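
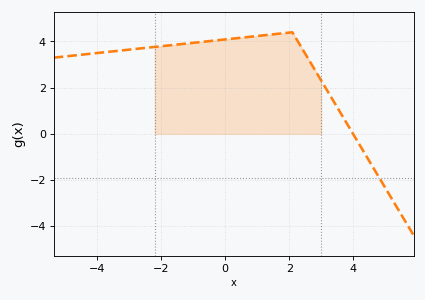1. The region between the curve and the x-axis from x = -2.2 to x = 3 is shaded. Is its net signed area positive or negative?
positive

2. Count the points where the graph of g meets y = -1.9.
1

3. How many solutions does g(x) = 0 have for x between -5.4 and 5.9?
1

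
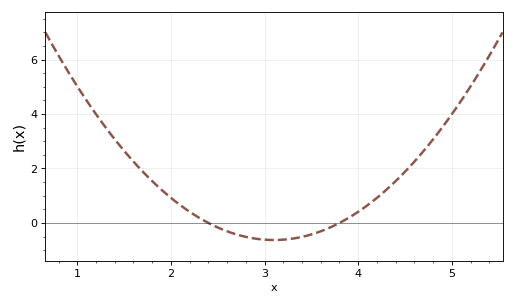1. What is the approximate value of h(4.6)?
2.2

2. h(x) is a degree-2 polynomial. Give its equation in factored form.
y = 1.28(x - 2.4)(x - 3.8)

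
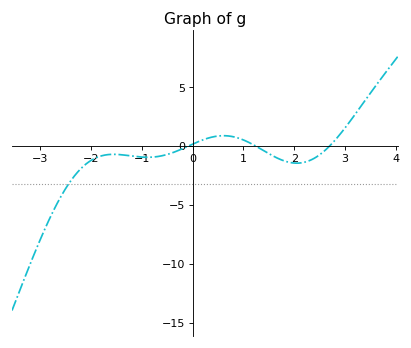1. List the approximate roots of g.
-0.081, 1.24, 2.69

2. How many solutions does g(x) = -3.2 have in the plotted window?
1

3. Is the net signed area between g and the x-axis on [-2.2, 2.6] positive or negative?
negative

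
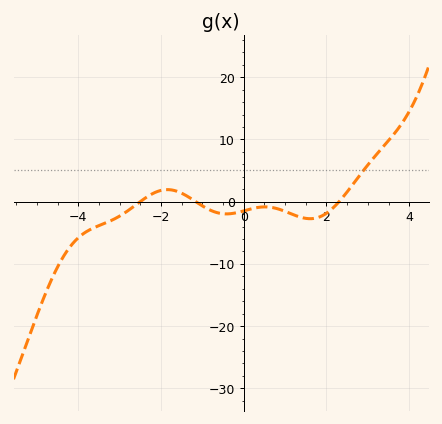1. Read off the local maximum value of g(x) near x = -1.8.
2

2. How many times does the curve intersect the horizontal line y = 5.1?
1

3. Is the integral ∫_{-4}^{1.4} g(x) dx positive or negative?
negative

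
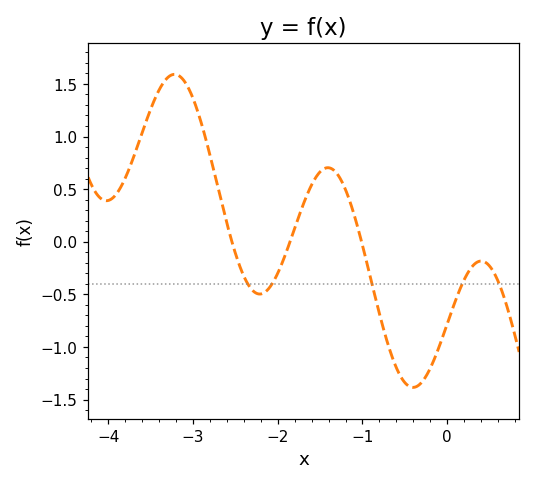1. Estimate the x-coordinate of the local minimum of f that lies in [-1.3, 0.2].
-0.4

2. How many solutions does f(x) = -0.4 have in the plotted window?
5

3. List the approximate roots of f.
-2.5, -1.9, -1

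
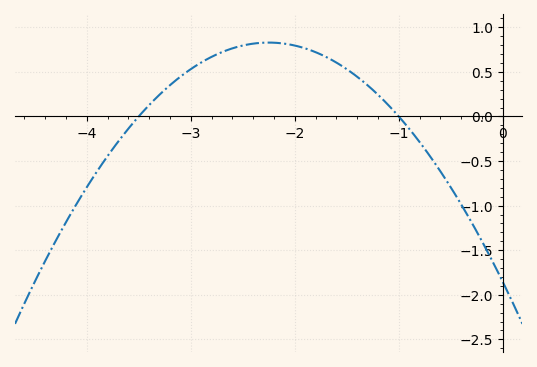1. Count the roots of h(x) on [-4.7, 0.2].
2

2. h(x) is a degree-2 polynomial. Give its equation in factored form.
y = -0.53(x + 3.5)(x + 1)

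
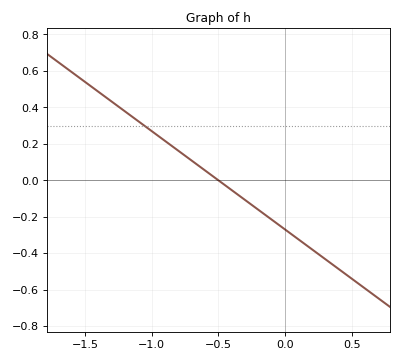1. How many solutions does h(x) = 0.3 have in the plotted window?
1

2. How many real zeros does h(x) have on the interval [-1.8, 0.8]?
1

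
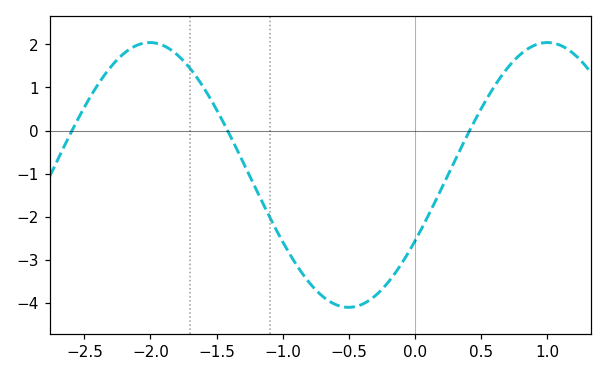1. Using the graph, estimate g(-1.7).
1.4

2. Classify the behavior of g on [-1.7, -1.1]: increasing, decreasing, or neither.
decreasing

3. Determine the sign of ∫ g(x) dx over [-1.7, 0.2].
negative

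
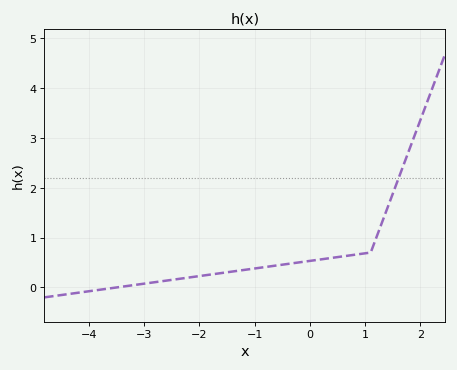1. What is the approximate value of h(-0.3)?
0.487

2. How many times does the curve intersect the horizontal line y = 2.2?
1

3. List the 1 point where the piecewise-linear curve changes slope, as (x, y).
(1.1, 0.7)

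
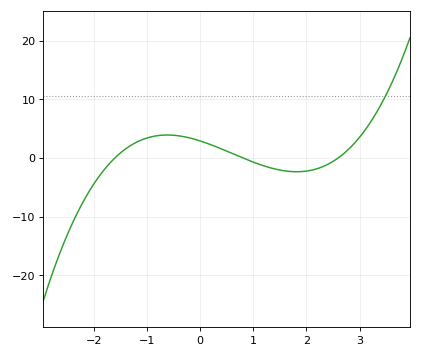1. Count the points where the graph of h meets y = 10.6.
1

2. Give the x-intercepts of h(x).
-1.6, 0.8, 2.6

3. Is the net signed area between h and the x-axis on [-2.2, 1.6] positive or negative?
positive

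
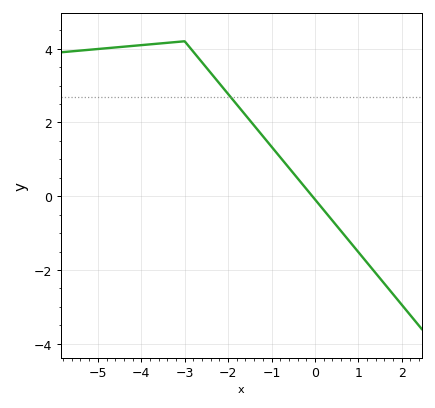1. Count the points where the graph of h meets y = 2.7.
1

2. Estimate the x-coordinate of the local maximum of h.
-3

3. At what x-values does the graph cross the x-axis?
-0.061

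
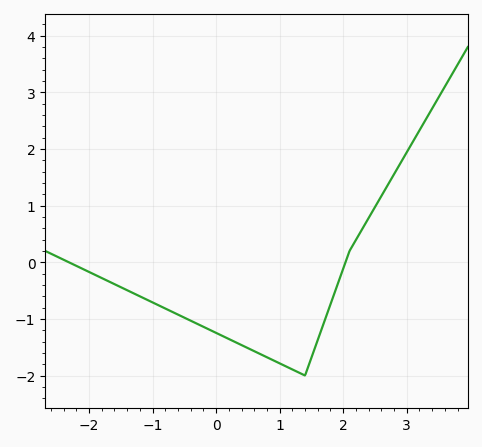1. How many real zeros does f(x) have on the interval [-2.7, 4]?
2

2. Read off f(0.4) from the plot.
-1.5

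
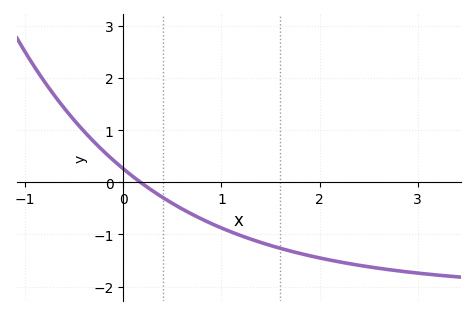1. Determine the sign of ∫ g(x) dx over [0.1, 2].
negative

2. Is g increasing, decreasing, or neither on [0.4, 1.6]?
decreasing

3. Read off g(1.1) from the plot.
-1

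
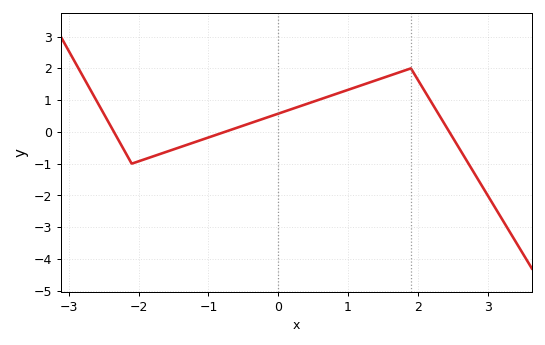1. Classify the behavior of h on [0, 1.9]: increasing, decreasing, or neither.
increasing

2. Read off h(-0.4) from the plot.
0.275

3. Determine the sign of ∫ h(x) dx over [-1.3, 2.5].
positive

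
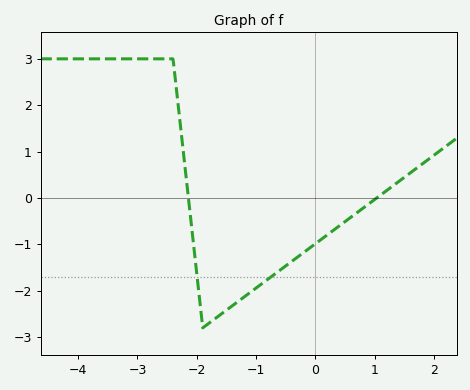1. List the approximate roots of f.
-2.1, 1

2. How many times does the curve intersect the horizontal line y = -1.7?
2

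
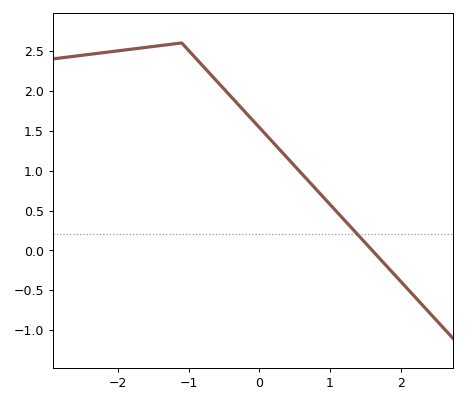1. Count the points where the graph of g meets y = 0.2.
1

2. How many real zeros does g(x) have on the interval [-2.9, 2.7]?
1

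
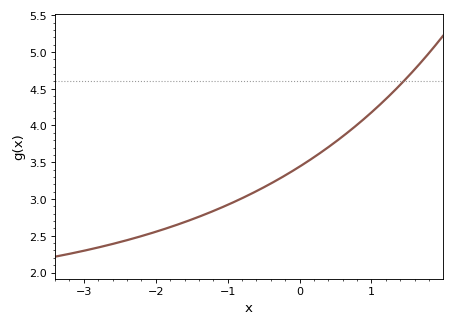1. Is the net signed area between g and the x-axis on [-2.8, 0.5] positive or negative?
positive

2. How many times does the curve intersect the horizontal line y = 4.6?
1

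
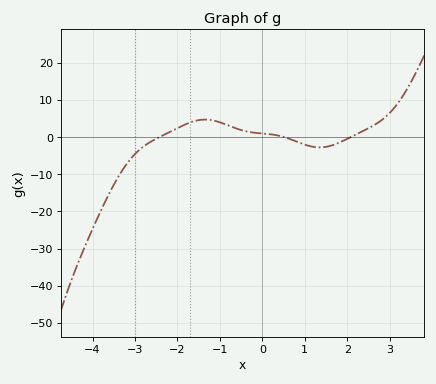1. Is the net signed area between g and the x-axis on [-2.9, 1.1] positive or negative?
positive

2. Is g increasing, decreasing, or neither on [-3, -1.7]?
increasing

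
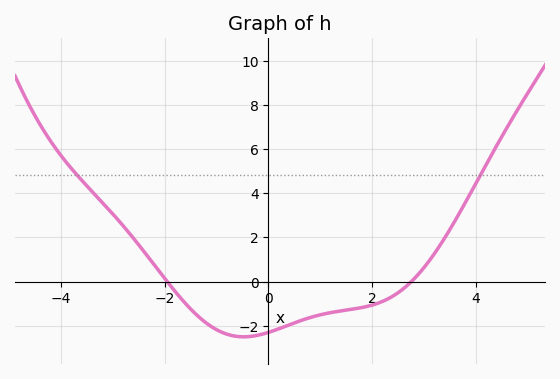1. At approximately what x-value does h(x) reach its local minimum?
-0.478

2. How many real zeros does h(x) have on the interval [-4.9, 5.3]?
2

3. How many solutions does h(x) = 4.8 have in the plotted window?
2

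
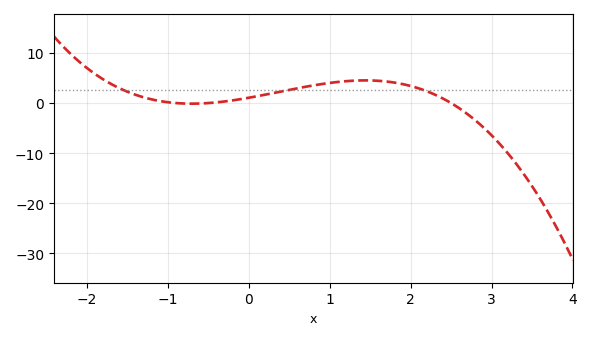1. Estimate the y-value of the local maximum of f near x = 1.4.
5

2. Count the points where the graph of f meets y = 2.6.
3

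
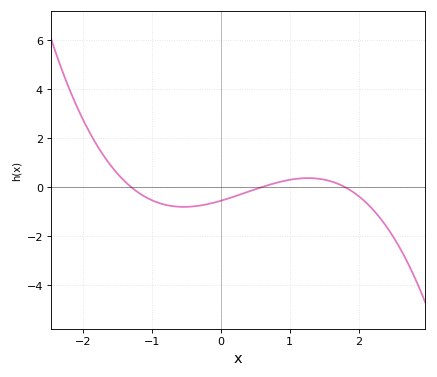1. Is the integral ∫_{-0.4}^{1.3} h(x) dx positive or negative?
negative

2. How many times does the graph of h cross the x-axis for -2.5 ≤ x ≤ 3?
3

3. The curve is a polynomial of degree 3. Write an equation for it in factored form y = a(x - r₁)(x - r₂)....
y = -0.4(x + 1.3)(x - 0.6)(x - 1.8)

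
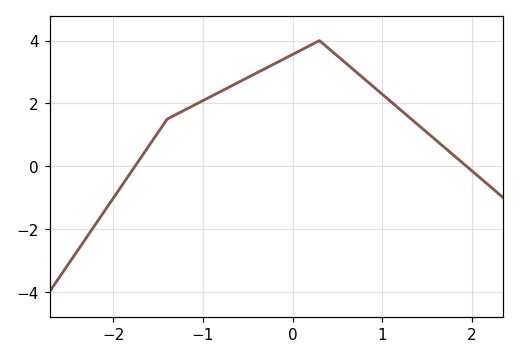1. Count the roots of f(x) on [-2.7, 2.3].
2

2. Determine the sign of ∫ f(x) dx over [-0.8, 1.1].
positive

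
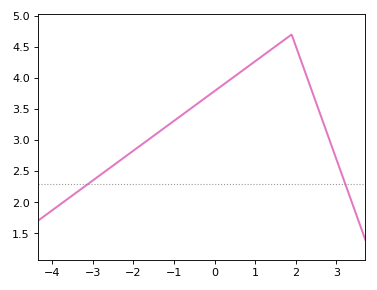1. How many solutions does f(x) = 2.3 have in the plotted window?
2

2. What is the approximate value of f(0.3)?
3.93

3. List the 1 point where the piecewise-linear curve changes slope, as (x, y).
(1.9, 4.7)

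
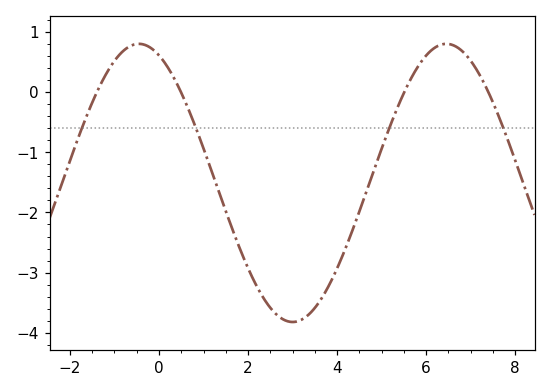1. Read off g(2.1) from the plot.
-3.08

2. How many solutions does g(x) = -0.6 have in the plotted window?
4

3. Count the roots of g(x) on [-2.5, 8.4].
4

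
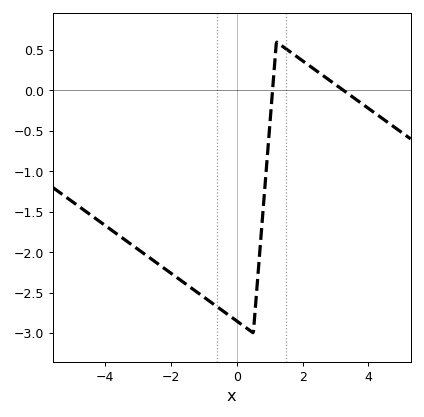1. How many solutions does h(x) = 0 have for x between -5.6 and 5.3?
2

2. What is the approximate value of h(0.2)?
-2.9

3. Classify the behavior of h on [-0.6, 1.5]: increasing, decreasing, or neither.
neither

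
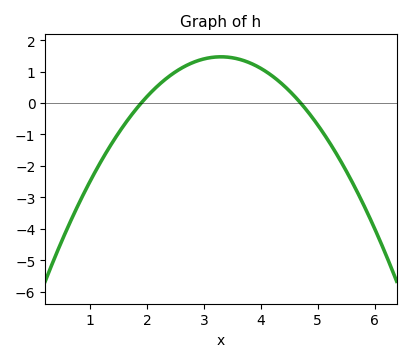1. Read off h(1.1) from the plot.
-2.16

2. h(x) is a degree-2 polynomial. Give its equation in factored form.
y = -0.75(x - 1.9)(x - 4.7)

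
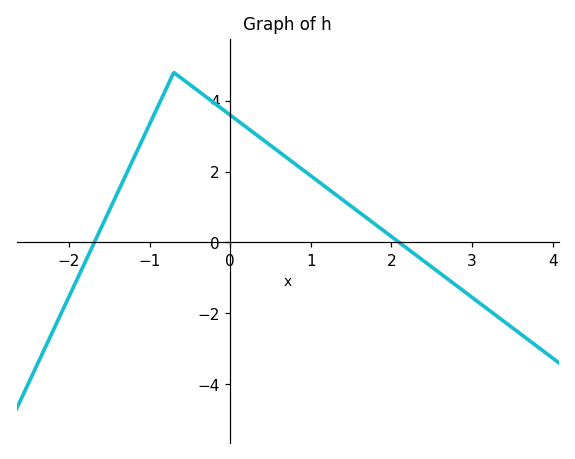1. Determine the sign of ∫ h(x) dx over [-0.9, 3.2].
positive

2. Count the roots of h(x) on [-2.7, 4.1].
2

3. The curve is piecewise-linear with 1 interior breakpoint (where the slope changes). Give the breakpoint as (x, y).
(-0.7, 4.8)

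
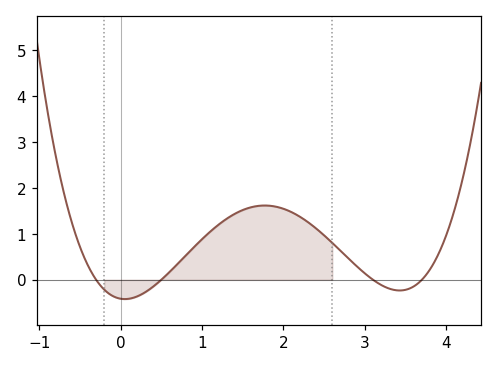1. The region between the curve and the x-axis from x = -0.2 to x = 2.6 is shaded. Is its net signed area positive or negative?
positive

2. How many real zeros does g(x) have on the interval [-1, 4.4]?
4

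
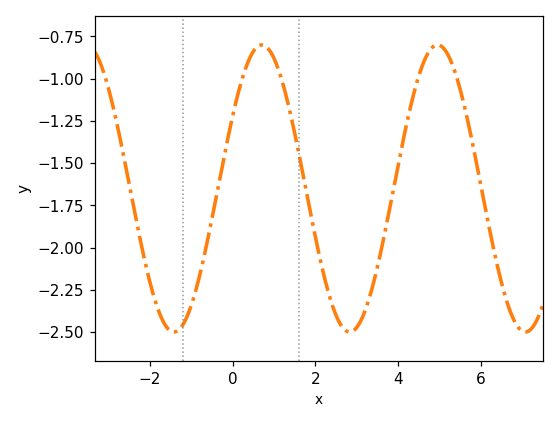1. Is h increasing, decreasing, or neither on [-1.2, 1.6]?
neither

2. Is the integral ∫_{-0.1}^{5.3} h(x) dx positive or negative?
negative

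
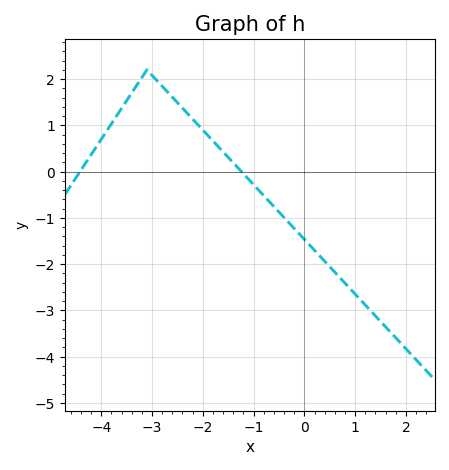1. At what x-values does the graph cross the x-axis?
-4.42, -1.24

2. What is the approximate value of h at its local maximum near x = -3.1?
2.2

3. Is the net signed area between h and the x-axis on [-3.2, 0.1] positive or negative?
positive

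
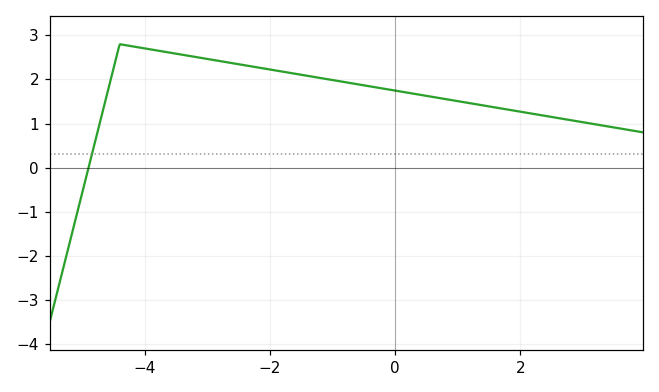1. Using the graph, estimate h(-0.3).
1.82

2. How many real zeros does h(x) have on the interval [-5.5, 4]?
1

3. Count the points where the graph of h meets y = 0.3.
1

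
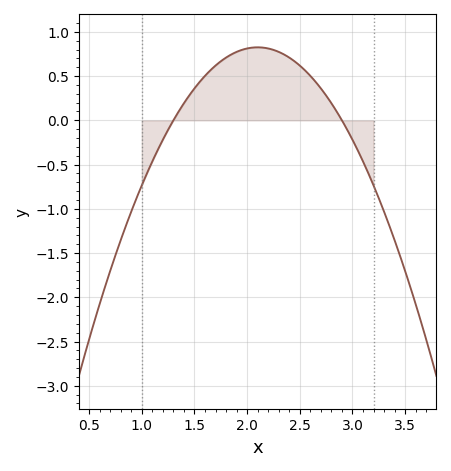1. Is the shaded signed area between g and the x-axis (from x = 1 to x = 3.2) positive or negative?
positive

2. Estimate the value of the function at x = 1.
-0.735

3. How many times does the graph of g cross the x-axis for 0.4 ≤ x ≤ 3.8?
2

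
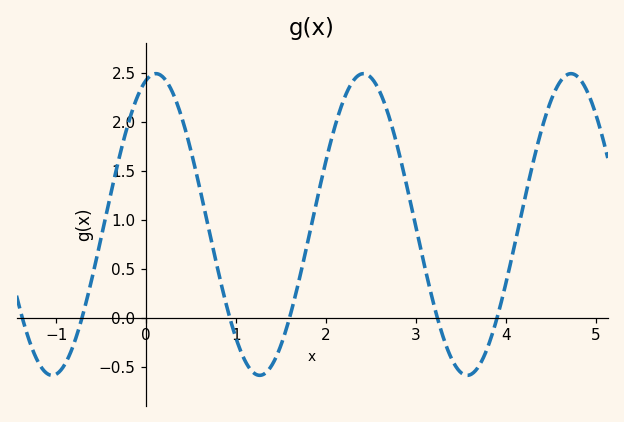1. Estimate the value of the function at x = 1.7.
0.38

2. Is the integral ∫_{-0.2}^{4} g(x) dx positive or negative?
positive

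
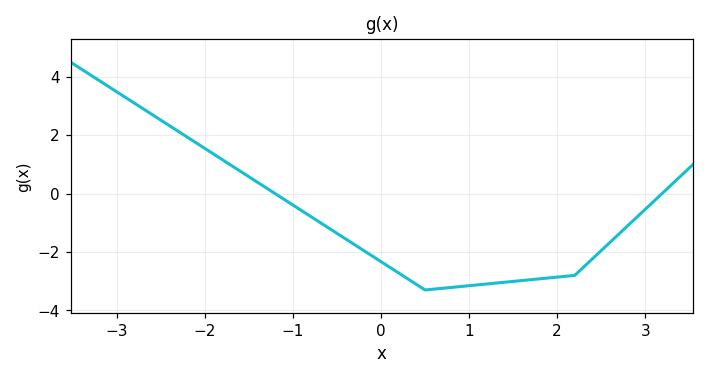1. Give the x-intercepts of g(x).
-1.2, 3.19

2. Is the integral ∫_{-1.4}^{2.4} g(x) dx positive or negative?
negative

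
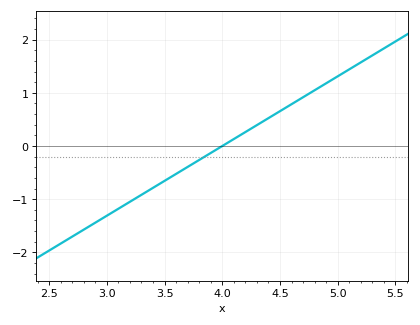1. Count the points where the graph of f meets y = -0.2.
1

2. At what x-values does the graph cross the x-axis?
4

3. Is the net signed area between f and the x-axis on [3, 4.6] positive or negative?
negative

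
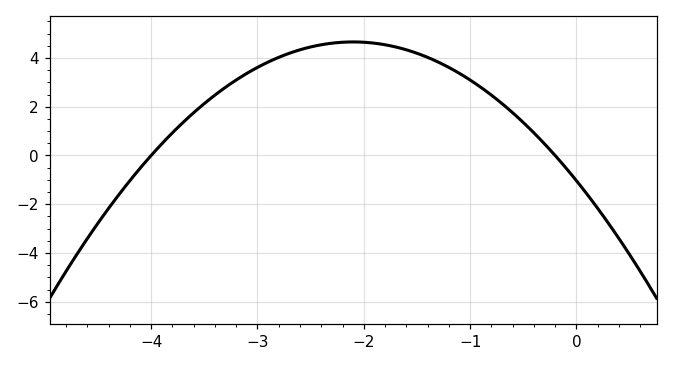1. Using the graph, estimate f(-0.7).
2.13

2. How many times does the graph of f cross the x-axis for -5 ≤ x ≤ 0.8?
2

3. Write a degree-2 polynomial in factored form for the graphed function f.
y = -1.29(x + 4)(x + 0.2)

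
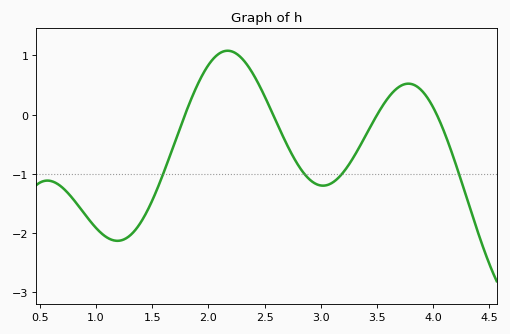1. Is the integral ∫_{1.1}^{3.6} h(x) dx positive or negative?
negative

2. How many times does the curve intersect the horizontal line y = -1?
4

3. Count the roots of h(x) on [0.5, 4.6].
4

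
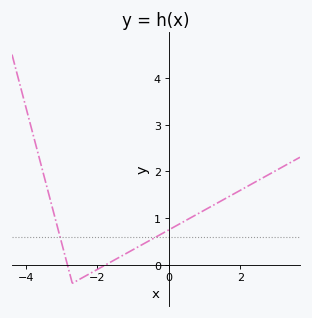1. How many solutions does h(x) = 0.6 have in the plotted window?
2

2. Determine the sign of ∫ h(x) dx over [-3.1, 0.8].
positive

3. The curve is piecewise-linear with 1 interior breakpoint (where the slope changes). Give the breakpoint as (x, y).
(-2.7, -0.4)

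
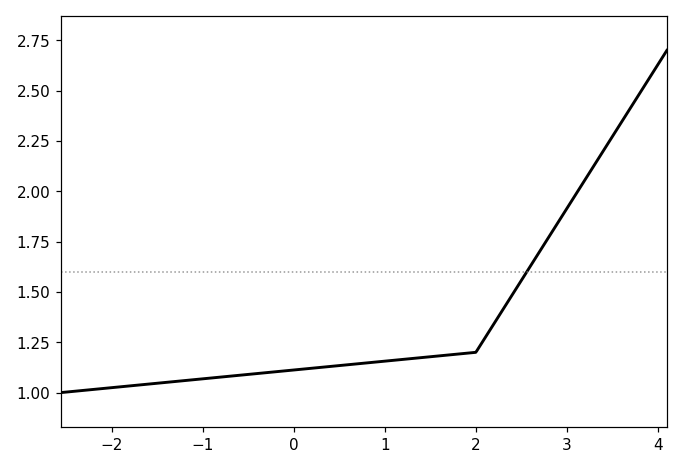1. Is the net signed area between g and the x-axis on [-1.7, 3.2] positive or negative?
positive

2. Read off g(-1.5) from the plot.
1.04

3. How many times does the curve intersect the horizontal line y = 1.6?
1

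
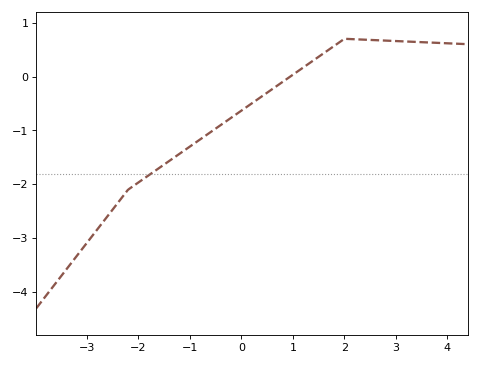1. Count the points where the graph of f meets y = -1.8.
1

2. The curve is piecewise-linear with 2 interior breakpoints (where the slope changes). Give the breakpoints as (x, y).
(-2.2, -2.1); (2, 0.7)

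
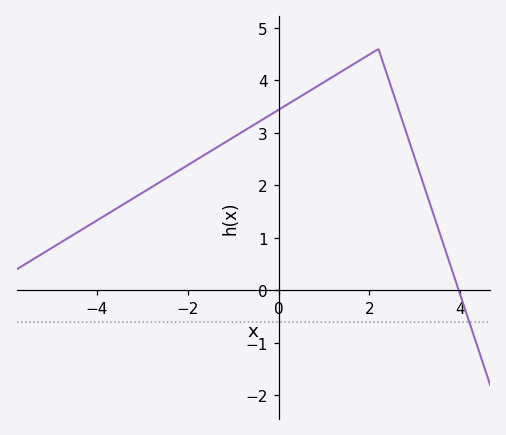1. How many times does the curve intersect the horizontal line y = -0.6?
1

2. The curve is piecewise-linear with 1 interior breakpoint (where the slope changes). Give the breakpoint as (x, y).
(2.2, 4.6)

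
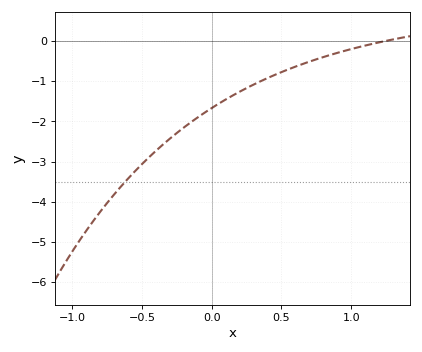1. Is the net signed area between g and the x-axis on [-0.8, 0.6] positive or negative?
negative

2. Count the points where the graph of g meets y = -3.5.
1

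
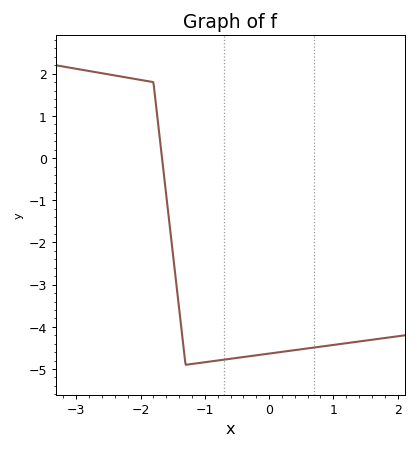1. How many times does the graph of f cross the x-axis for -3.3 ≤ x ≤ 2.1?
1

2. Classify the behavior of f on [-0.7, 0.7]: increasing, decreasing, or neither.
increasing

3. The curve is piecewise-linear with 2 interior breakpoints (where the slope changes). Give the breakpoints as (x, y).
(-1.8, 1.8); (-1.3, -4.9)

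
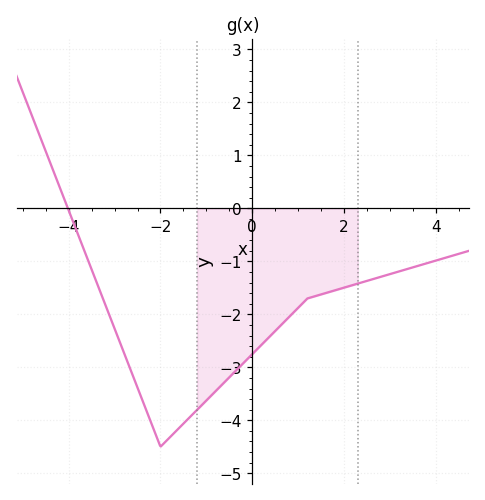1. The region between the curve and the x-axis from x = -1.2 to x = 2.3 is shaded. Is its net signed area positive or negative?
negative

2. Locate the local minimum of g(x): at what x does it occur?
-2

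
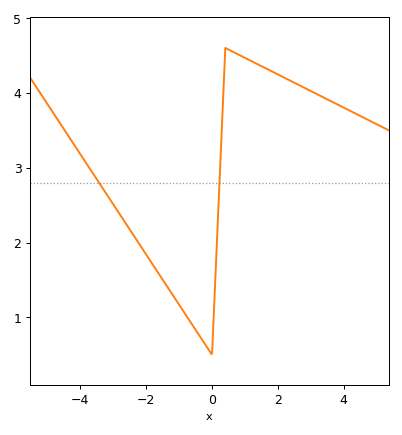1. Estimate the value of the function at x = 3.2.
4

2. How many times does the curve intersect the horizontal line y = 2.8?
2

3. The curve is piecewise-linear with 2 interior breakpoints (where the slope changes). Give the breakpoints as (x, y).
(0, 0.5); (0.4, 4.6)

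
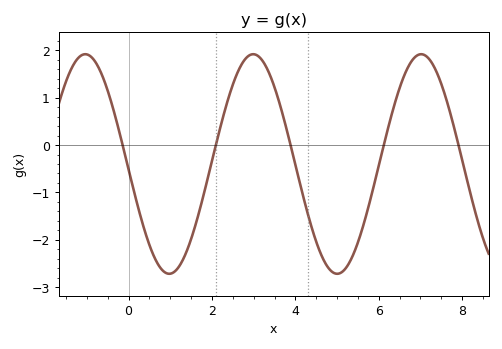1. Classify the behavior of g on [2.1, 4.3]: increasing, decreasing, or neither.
neither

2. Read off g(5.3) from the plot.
-2.5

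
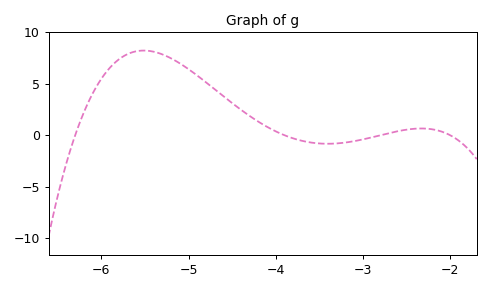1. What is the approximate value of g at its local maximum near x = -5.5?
8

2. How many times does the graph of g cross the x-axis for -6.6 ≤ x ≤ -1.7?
4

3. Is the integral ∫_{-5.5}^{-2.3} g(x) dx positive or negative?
positive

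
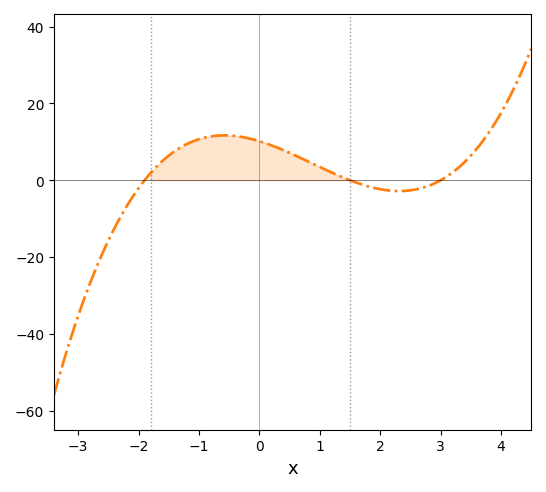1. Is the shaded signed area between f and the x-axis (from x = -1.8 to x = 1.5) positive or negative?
positive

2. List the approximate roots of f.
-1.9, 1.5, 3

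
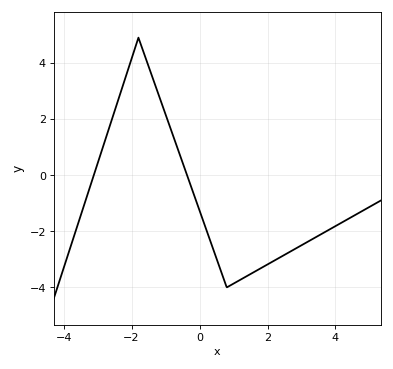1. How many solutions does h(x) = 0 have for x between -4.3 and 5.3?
2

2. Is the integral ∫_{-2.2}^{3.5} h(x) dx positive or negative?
negative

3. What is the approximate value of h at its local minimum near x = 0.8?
-4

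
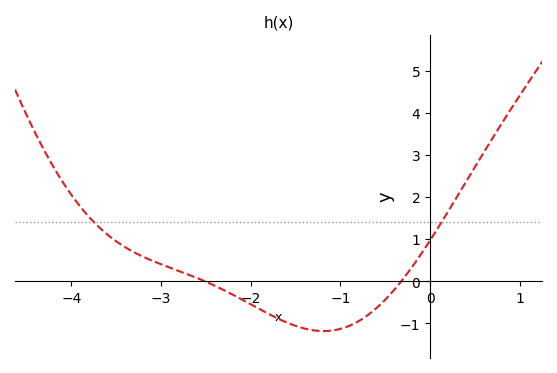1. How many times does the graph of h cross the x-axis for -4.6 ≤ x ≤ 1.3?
2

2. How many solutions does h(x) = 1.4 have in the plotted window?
2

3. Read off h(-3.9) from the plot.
1.77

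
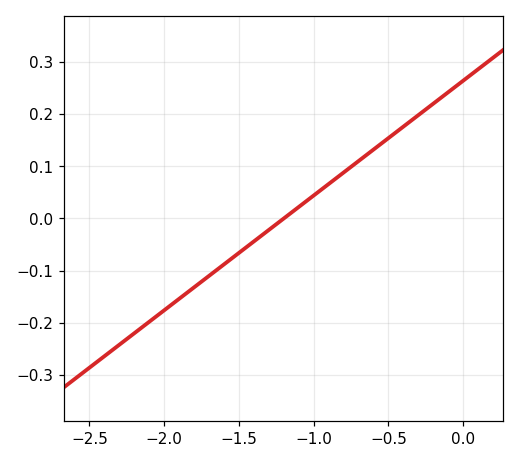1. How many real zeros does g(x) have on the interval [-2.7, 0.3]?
1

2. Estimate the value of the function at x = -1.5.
-0.07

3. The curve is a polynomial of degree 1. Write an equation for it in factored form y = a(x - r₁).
y = 0.22(x + 1.2)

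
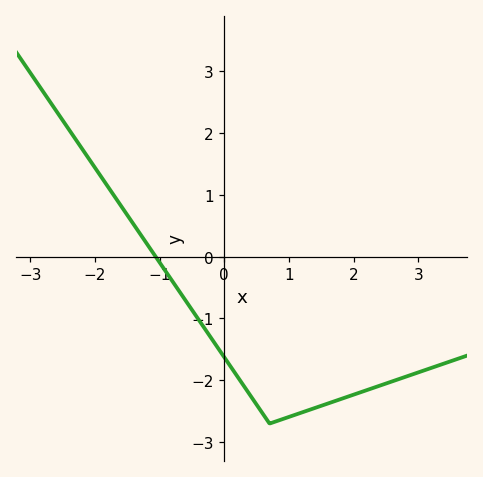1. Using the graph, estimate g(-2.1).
1.59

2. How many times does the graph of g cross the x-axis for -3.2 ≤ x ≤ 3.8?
1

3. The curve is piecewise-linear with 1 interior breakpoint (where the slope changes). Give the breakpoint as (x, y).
(0.7, -2.7)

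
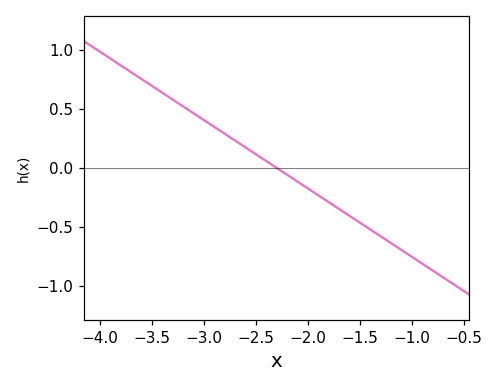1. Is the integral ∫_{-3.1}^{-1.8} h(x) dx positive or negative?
positive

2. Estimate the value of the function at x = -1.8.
-0.3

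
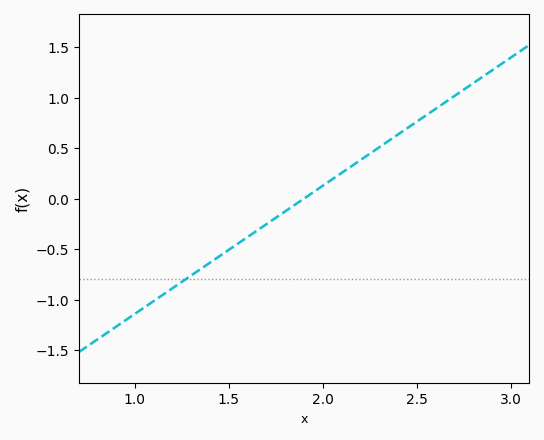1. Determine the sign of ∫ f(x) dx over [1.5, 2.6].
positive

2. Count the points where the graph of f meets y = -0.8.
1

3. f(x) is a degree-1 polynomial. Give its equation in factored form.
y = 1.27(x - 1.9)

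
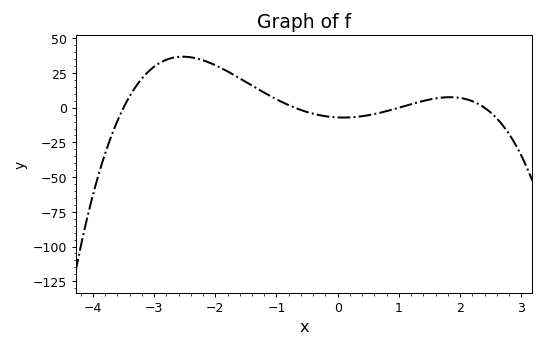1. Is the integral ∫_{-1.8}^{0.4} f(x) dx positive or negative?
positive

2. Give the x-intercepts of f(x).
-3.5, -0.7, 1, 2.4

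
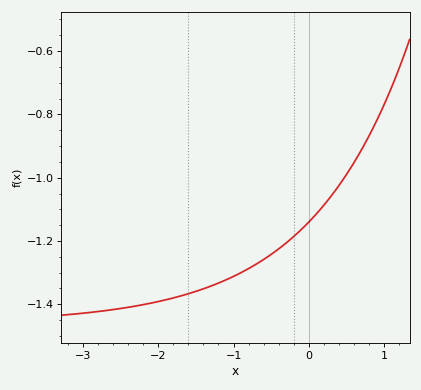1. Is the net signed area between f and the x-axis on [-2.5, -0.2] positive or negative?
negative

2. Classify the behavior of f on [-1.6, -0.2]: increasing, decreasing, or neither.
increasing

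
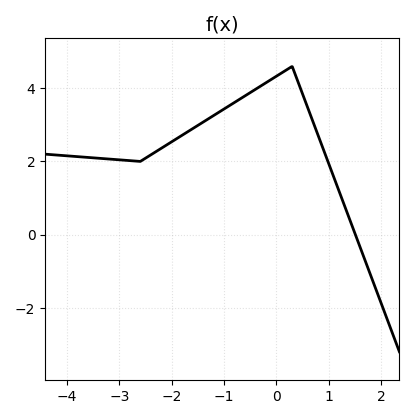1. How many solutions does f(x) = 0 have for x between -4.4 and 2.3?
1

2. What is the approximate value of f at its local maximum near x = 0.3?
4.6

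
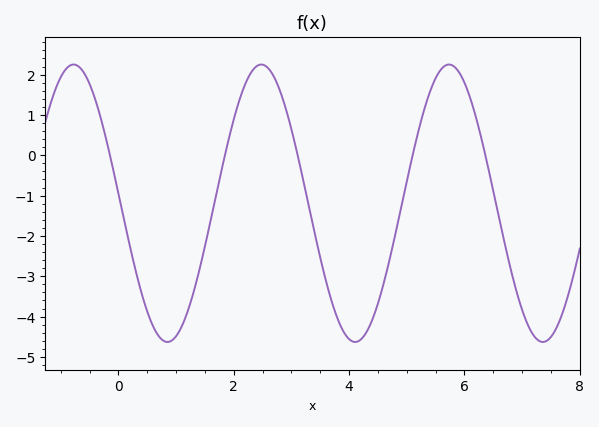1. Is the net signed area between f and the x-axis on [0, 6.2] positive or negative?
negative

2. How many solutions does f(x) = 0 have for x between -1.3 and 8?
5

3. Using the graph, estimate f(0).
-0.9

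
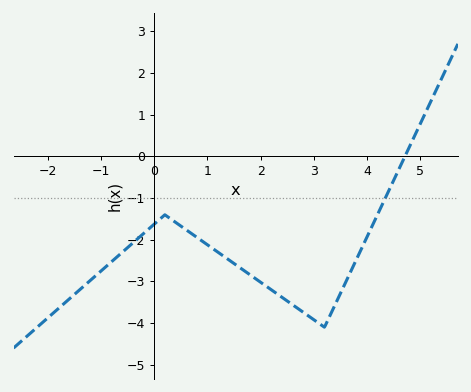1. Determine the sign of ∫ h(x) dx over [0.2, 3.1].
negative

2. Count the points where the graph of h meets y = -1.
1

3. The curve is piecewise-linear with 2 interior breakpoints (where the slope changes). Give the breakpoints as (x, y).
(0.2, -1.4); (3.2, -4.1)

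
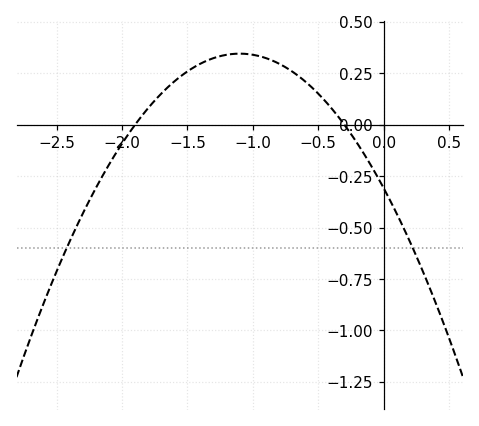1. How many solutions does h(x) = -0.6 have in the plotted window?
2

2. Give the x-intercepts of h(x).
-1.9, -0.3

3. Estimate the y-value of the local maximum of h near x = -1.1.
0.34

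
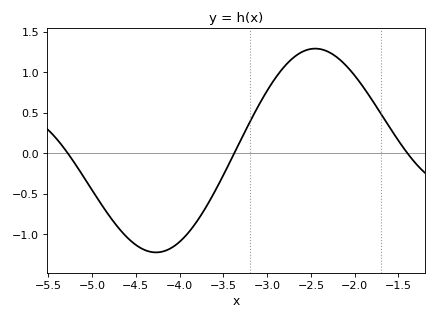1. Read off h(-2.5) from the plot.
1.3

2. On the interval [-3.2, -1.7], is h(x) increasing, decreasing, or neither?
neither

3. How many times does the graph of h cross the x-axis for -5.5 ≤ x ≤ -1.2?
3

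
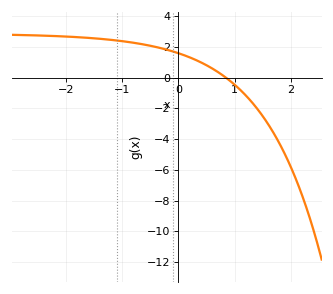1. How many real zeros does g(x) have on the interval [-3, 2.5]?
1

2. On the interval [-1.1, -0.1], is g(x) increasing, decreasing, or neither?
decreasing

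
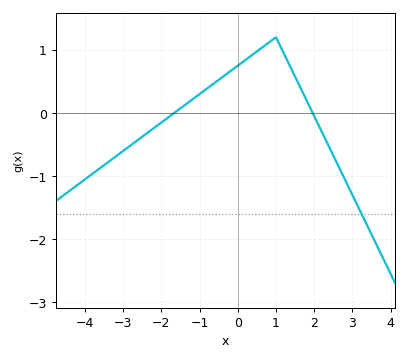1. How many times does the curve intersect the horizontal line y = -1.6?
1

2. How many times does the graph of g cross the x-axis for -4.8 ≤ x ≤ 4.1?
2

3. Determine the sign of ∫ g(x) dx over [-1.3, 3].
positive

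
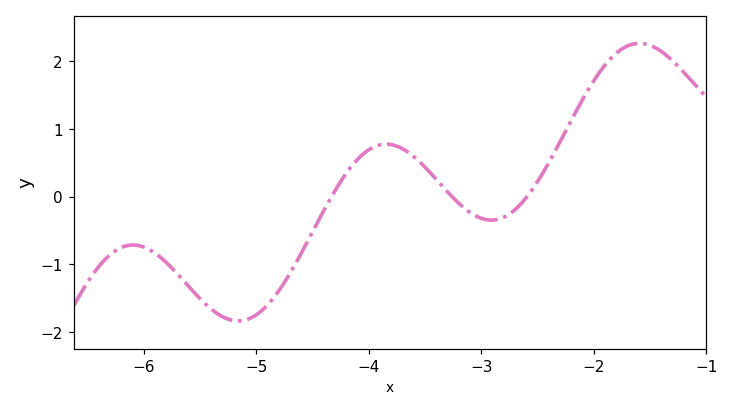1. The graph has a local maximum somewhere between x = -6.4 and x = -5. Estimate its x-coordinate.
-6.1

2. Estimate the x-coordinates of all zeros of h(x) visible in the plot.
-4.3, -3.3, -2.6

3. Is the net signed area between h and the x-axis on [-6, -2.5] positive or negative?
negative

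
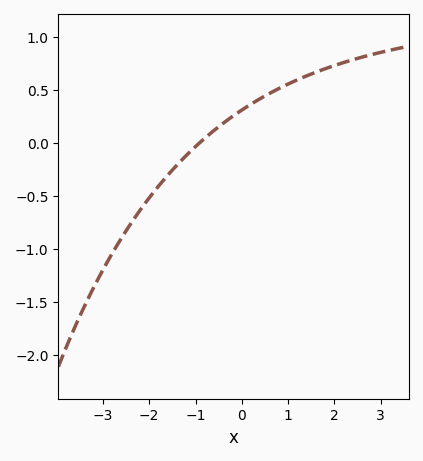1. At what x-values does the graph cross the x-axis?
-0.915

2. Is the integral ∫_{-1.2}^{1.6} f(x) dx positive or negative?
positive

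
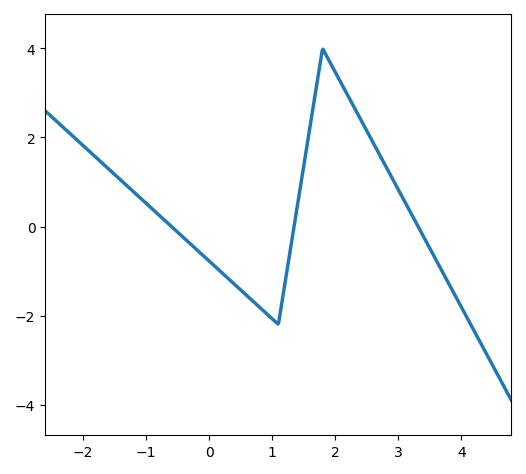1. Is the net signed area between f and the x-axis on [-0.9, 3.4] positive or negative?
positive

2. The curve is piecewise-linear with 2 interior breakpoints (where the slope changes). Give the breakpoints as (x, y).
(1.1, -2.2); (1.8, 4)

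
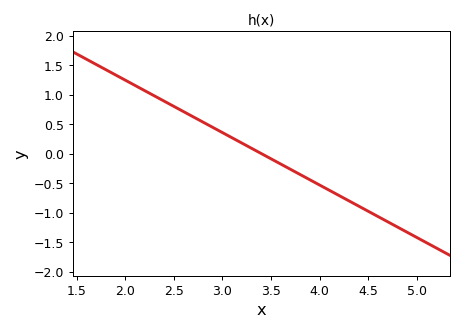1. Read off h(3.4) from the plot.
0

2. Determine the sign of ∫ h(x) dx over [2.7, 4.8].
negative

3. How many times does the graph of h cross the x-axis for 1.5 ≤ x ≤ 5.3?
1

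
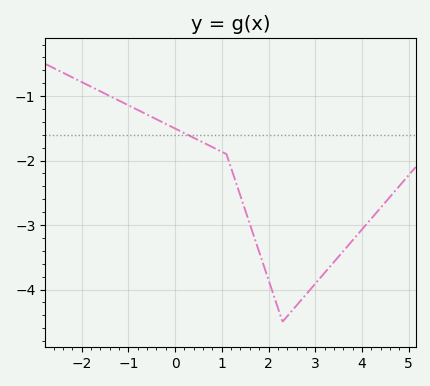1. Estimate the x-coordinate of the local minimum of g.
2.3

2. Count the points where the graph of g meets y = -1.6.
1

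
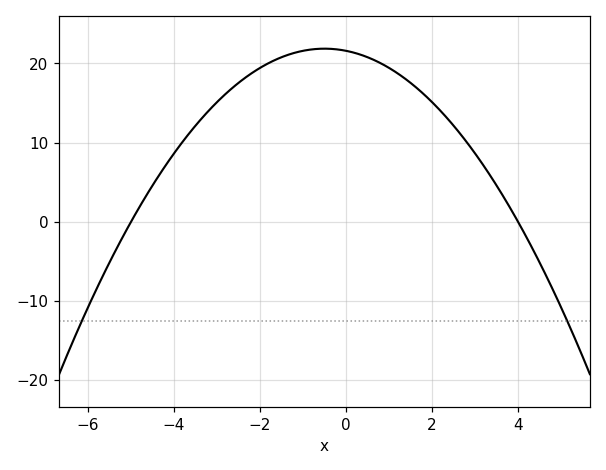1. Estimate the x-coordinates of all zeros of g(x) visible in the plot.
-5, 4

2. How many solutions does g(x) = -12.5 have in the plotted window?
2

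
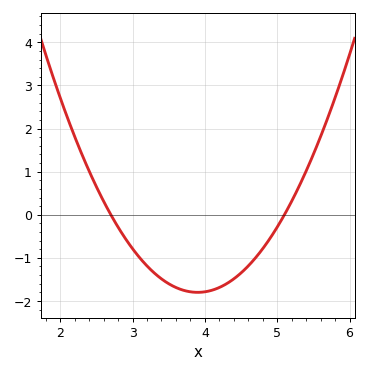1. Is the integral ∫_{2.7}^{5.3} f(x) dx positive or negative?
negative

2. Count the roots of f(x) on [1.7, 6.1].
2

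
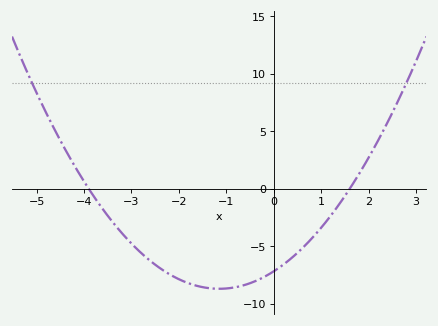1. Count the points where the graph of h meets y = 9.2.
2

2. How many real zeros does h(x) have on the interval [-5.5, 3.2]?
2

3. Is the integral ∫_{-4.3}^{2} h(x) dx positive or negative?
negative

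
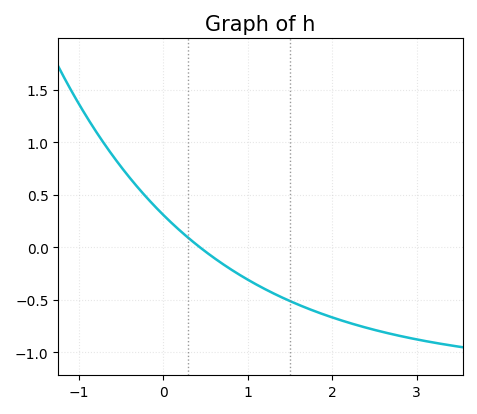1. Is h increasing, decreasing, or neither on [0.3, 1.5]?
decreasing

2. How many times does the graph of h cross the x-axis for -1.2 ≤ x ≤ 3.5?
1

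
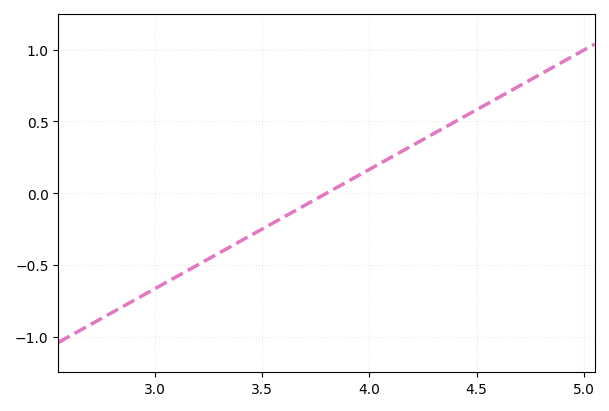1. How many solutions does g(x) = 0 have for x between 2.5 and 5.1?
1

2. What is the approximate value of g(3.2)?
-0.498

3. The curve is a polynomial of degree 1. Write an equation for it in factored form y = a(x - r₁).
y = 0.83(x - 3.8)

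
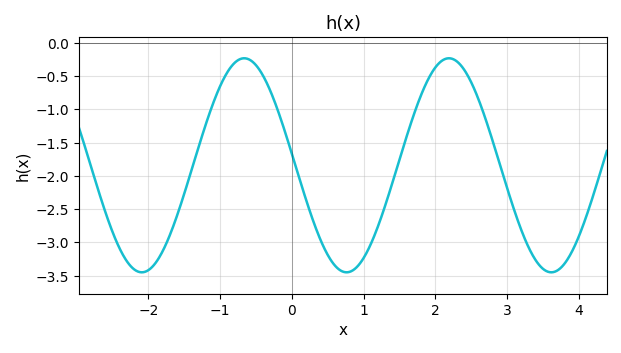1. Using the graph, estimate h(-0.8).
-0.301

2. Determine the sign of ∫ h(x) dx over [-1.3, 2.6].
negative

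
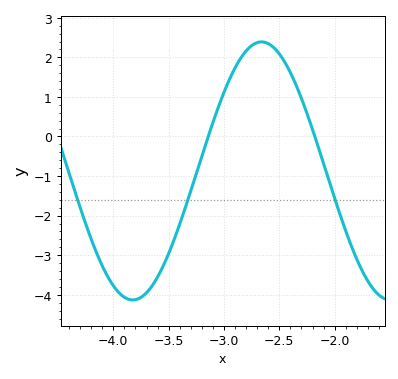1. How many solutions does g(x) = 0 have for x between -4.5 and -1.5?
2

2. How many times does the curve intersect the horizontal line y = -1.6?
3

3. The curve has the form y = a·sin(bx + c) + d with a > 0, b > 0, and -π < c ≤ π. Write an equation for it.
y = 3.26sin(2.7x + 2.47) - 0.87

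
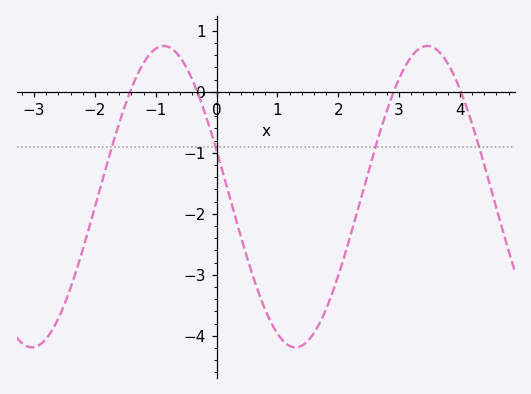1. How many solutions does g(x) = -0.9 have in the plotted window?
4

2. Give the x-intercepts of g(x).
-1.42, -0.316, 2.91, 4.02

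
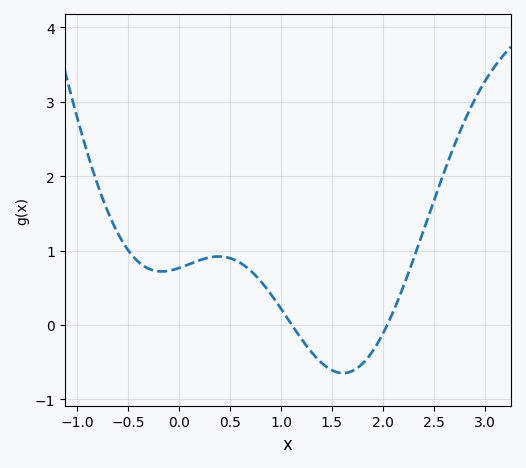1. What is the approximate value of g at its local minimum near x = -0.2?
0.719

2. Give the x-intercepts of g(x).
1.11, 2.04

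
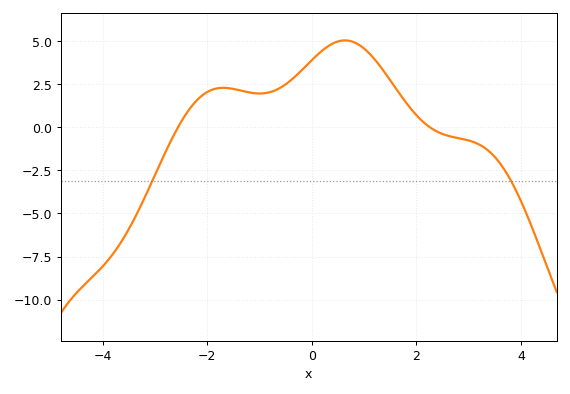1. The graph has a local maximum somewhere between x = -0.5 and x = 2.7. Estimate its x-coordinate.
0.635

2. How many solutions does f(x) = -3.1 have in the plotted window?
2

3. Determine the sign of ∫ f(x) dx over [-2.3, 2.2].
positive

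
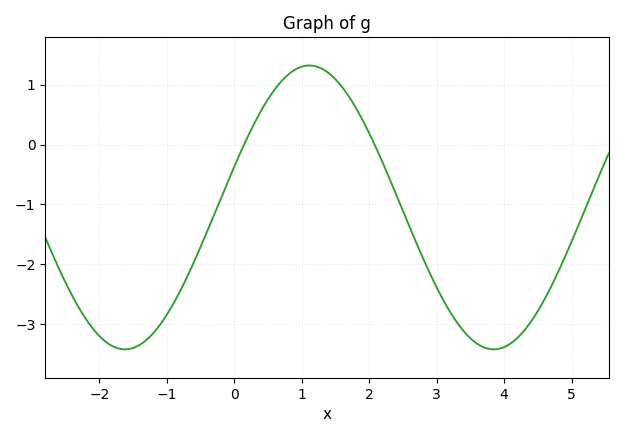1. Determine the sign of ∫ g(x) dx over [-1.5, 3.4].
negative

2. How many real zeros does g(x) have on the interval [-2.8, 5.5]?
2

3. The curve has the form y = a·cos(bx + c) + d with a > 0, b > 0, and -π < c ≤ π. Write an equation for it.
y = 2.37cos(1.15x - 1.28) - 1.05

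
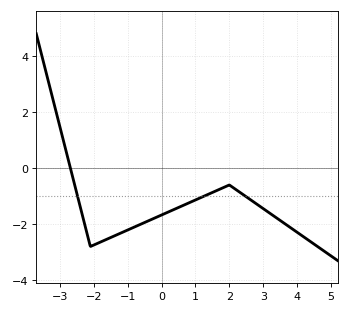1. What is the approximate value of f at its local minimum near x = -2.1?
-2.8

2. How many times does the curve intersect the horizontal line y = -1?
3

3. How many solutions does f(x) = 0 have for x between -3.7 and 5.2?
1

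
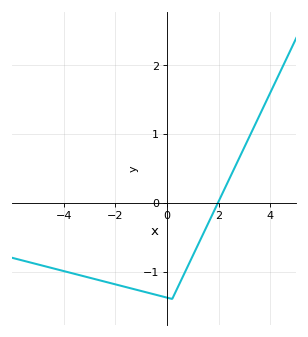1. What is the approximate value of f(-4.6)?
-0.9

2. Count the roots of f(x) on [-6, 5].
1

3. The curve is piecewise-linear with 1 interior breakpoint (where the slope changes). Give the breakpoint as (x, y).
(0.2, -1.4)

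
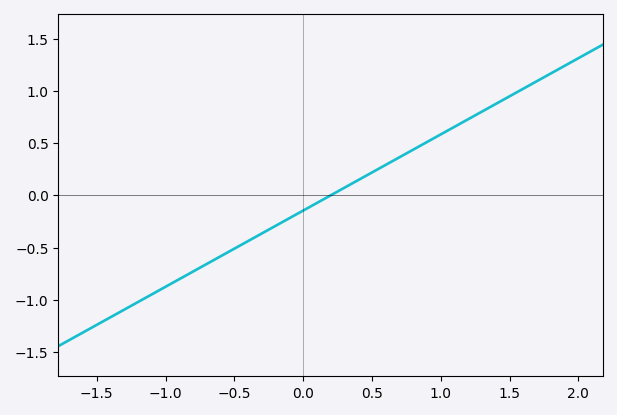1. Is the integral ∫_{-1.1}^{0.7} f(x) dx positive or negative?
negative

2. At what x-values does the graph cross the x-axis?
0.2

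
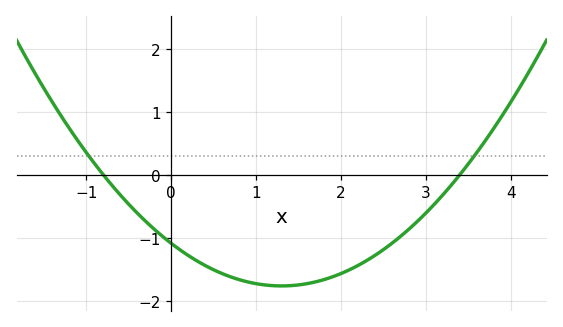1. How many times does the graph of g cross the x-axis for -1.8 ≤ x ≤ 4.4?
2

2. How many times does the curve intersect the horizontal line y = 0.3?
2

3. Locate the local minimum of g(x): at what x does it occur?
1.3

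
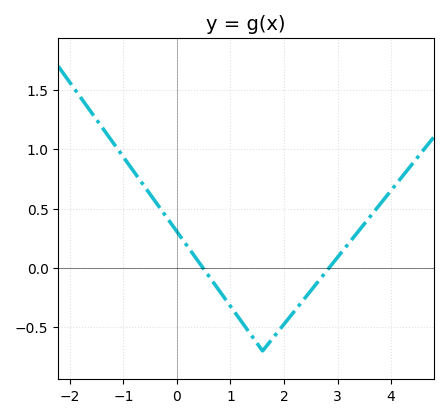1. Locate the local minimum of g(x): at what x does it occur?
1.6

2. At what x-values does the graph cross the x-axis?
0.487, 2.84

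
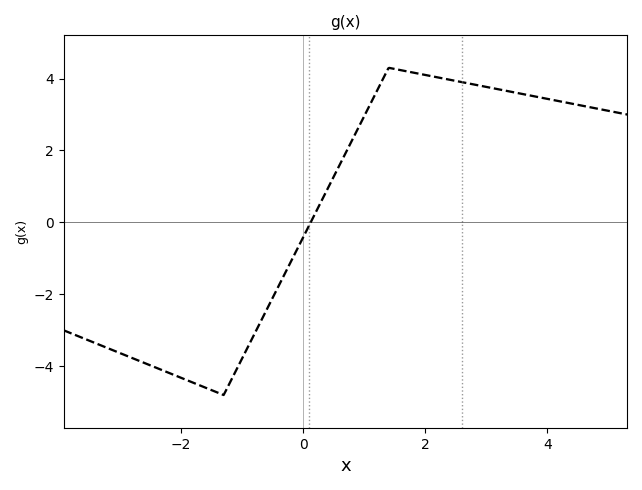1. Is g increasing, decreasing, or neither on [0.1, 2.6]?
neither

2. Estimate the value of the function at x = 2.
4.1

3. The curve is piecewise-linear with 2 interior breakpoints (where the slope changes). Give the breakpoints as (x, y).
(-1.3, -4.8); (1.4, 4.3)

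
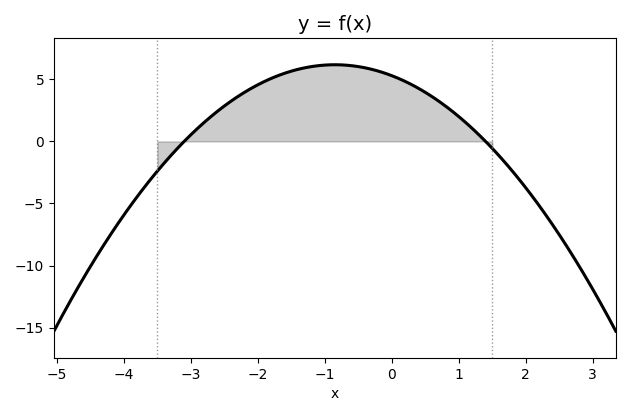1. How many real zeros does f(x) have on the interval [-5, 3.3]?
2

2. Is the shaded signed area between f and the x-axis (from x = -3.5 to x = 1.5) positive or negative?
positive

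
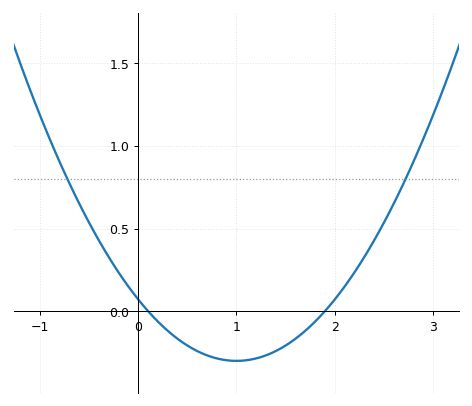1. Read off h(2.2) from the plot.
0.25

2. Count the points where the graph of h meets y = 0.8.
2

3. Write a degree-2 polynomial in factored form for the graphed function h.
y = 0.37(x - 0.1)(x - 1.9)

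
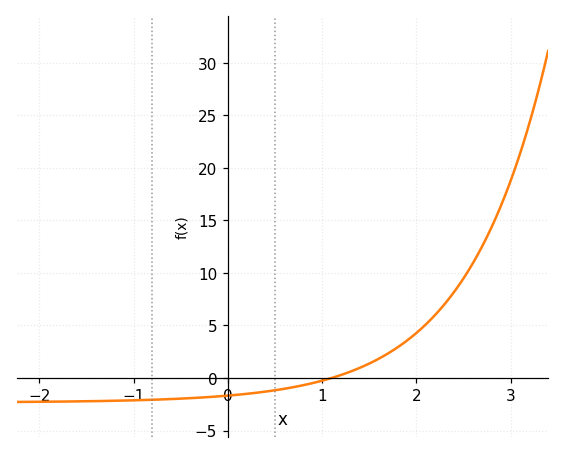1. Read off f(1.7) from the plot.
2.5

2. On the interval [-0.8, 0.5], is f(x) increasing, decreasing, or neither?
increasing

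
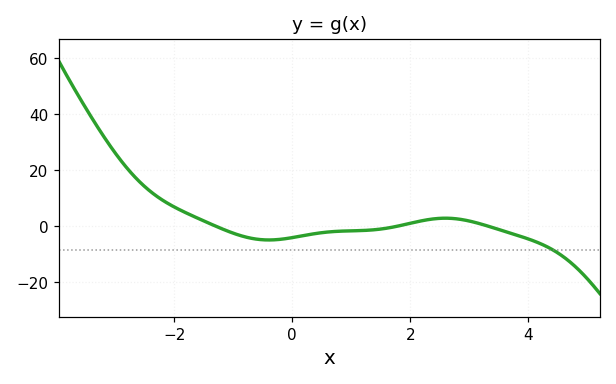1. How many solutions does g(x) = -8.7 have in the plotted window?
1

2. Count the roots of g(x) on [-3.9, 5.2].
3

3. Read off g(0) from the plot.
-4.26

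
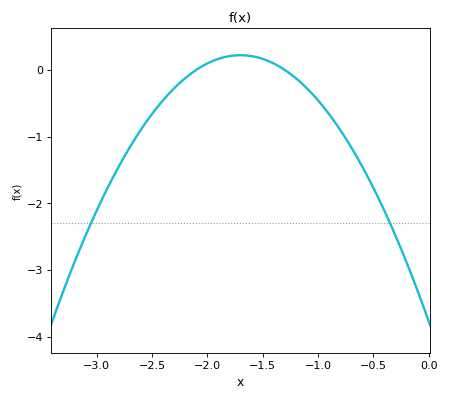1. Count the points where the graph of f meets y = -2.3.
2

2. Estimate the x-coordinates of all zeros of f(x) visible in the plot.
-2.1, -1.3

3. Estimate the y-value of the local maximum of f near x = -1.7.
0.2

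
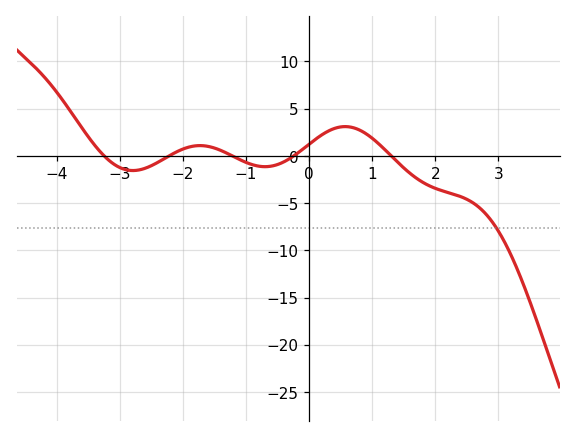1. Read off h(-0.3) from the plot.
-0.242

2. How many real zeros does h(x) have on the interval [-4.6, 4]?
5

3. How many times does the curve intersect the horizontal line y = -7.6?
1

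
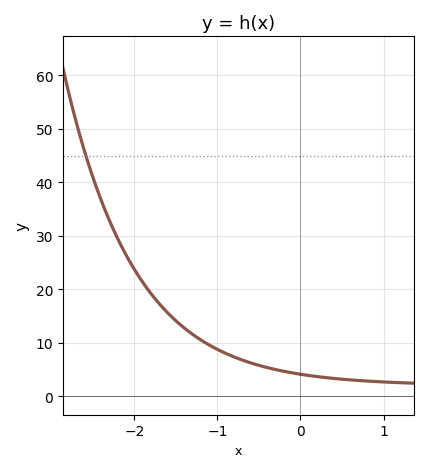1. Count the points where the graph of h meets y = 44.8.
1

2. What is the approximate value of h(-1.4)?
13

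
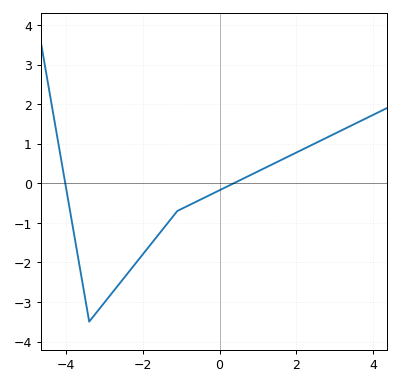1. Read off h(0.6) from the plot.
0.1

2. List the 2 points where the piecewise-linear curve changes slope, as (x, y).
(-3.4, -3.5); (-1.1, -0.7)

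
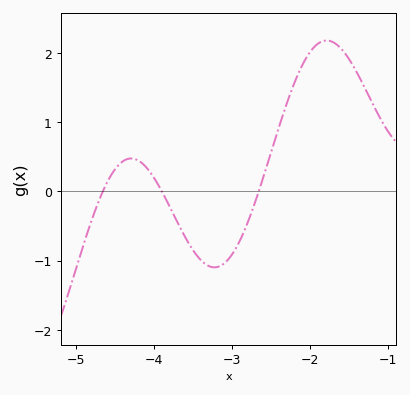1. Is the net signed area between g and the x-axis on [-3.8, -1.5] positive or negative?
positive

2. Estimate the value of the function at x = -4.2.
0.4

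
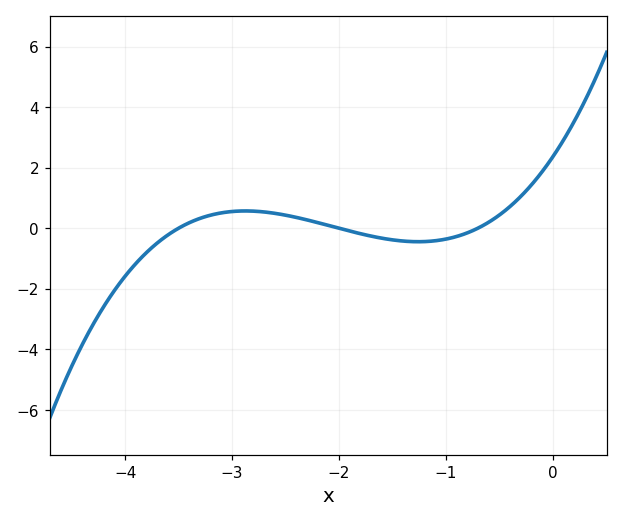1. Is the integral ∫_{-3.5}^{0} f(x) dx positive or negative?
positive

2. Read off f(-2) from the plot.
0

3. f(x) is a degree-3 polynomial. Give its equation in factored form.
y = 0.48(x + 3.5)(x + 2)(x + 0.7)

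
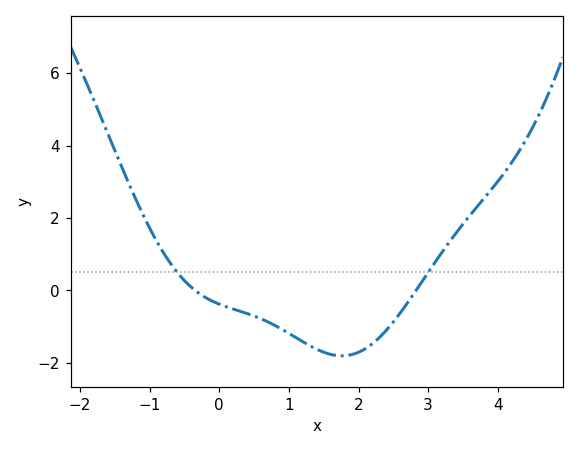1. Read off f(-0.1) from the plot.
-0.2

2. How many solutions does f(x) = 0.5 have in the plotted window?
2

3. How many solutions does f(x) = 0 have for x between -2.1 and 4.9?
2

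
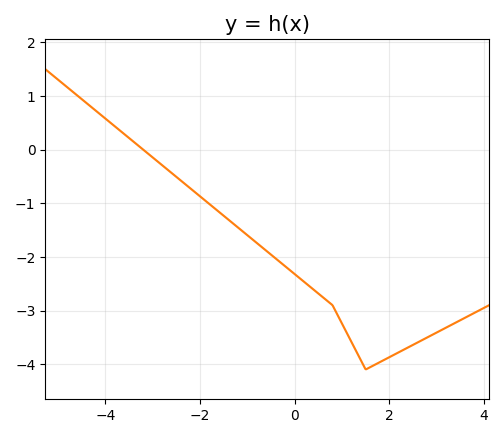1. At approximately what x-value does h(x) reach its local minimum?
1.5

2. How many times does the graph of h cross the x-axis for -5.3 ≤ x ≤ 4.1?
1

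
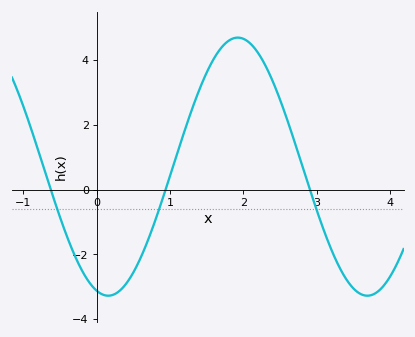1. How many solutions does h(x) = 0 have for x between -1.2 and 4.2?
3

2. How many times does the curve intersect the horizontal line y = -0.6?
3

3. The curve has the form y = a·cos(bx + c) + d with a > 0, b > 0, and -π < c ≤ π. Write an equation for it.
y = 3.99cos(1.78x + 2.86) + 0.71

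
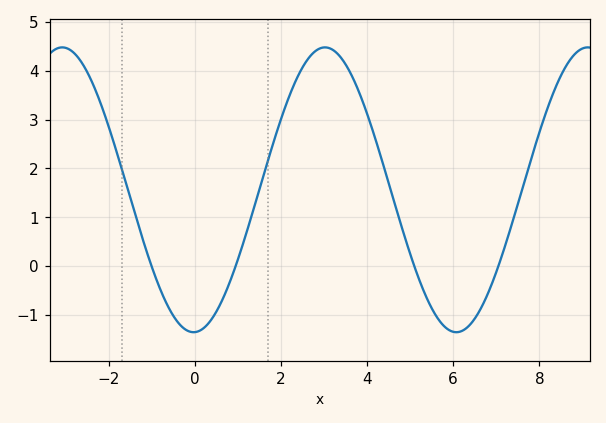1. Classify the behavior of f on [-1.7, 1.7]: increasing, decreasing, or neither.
neither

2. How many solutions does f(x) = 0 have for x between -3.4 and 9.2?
4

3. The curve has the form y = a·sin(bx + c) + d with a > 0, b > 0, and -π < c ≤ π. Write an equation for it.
y = 2.92sin(1.03x - 1.54) + 1.56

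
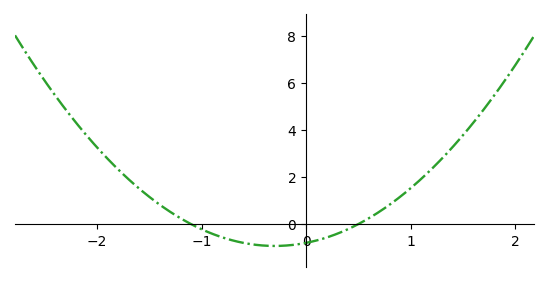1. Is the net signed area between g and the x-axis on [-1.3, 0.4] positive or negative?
negative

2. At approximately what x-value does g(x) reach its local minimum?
-0.3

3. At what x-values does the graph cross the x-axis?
-1.1, 0.5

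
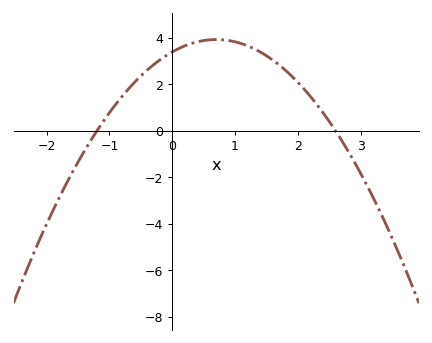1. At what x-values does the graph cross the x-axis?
-1.2, 2.6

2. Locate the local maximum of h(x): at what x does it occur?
0.7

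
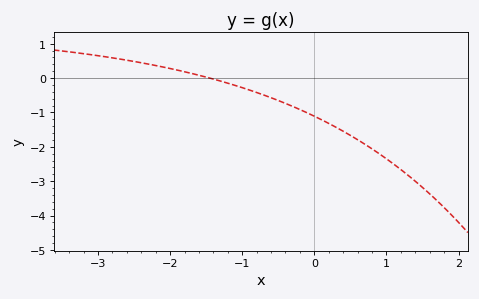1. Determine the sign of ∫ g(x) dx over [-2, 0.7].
negative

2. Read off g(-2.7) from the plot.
0.554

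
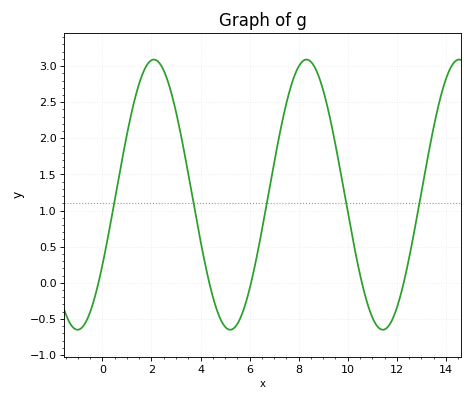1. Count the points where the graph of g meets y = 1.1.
5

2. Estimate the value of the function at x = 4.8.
-0.5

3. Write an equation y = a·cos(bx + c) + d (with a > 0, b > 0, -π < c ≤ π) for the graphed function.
y = 1.87cos(1x - 2.1) + 1.22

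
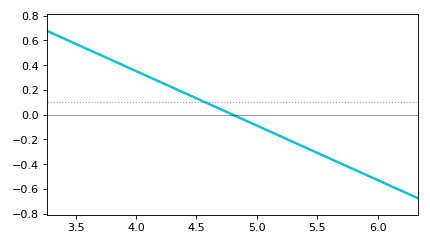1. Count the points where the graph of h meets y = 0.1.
1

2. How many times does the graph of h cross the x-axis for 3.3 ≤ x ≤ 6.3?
1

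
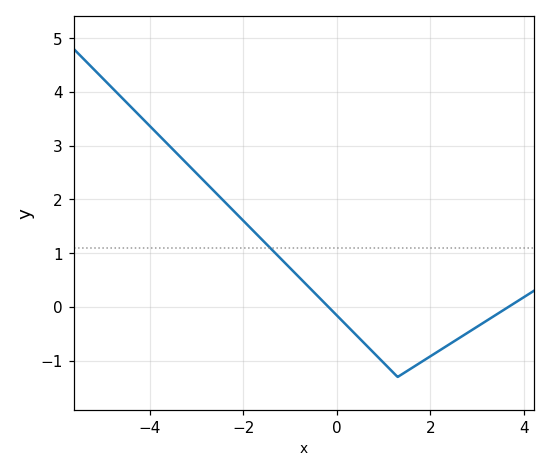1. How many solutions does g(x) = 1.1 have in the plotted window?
1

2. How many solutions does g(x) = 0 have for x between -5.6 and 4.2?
2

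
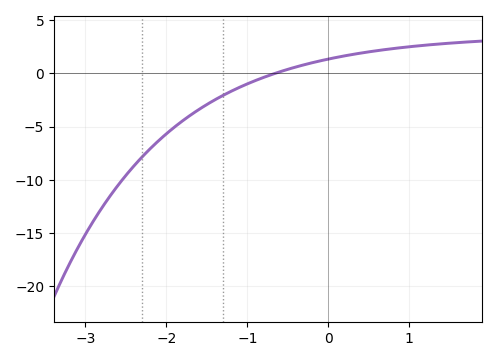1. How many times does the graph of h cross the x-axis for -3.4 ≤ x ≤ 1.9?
1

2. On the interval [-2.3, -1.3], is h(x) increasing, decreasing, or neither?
increasing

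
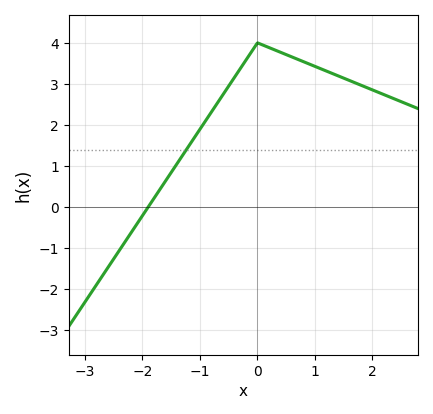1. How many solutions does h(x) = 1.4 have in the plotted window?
1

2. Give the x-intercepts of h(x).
-1.9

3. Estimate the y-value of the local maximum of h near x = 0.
4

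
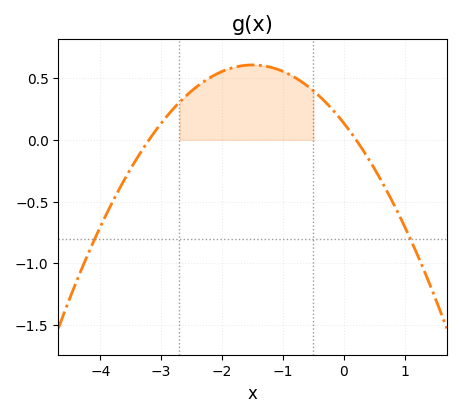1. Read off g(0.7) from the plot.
-0.409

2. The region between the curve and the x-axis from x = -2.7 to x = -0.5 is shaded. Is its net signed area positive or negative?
positive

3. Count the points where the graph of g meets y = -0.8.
2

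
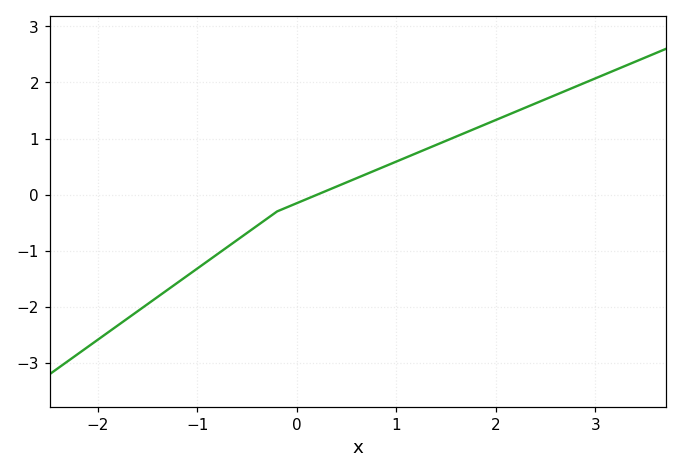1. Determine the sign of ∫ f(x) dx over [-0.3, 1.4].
positive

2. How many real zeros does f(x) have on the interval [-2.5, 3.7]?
1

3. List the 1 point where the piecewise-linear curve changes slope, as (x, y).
(-0.2, -0.3)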